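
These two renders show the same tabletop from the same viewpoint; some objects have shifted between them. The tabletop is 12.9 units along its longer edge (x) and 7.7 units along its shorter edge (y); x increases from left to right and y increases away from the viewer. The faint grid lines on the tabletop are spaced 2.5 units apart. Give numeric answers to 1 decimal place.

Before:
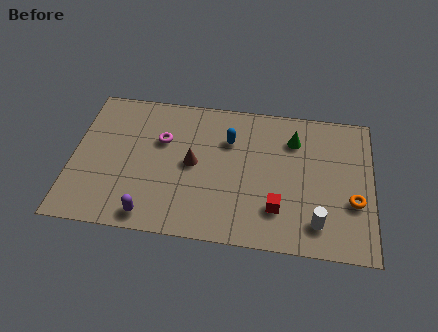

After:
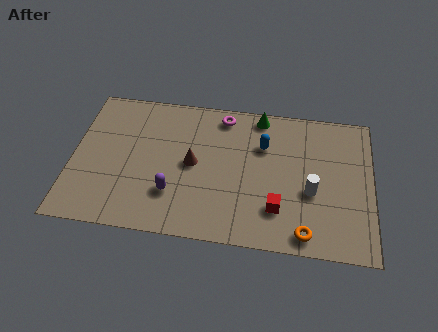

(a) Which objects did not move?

the red cube and the brown cone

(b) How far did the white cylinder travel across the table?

1.6

The white cylinder was near (10.6, 1.5) before and (10.3, 3.1) after, so it travelled √(0.3² + 1.6²) ≈ 1.6 units.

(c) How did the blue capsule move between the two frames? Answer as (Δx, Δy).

(1.5, -0.1)

From the two frames, the blue capsule sits at roughly (6.7, 5.4) before and (8.2, 5.3) after.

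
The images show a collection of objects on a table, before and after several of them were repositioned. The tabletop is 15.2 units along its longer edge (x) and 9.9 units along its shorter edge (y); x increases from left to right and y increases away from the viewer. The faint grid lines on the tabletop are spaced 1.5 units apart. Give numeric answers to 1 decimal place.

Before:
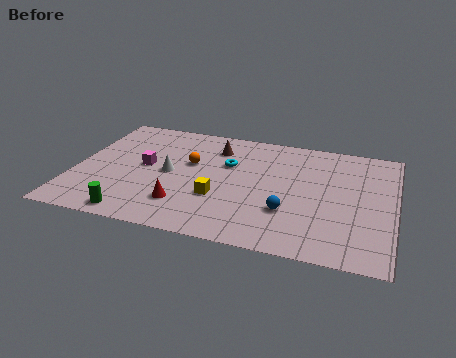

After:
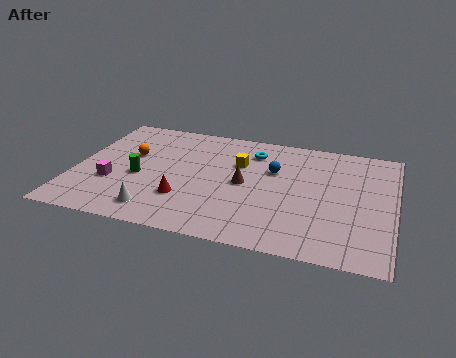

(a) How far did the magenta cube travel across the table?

2.3

The magenta cube moved from about (3.3, 5.2) to (1.9, 3.4), a distance of √(1.4² + 1.8²) ≈ 2.3.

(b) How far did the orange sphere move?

2.9

The orange sphere moved from about (5.4, 6.0) to (2.5, 6.0), a distance of √(2.9² + 0.0²) ≈ 2.9.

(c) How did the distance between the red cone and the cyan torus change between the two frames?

+1.3

The distance was about 4.4 in the first image and 5.7 in the second, so they moved 1.3 units further apart.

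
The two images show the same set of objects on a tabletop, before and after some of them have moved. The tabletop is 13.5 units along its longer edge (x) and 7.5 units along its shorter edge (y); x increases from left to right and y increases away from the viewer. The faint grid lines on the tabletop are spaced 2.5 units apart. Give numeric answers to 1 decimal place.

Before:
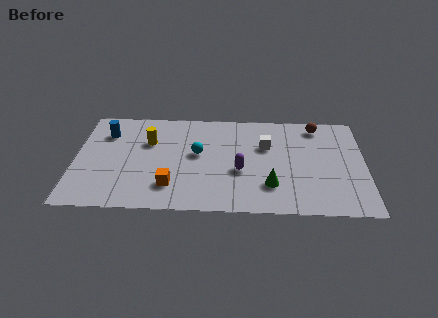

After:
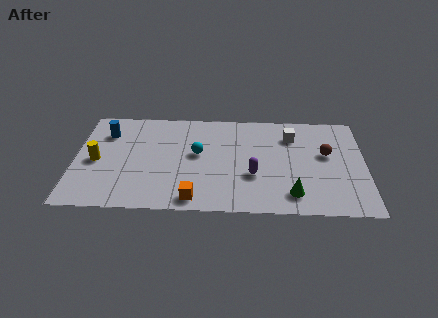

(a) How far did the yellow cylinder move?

2.8

The yellow cylinder moved from about (3.4, 5.0) to (1.0, 3.5), a distance of √(2.4² + 1.5²) ≈ 2.8.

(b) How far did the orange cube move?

1.4

The orange cube was near (4.5, 1.8) before and (5.6, 0.9) after, so it travelled √(1.1² + 0.9²) ≈ 1.4 units.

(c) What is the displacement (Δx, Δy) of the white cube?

(1.2, 0.8)

From the two frames, the white cube sits at roughly (8.9, 4.9) before and (10.1, 5.7) after.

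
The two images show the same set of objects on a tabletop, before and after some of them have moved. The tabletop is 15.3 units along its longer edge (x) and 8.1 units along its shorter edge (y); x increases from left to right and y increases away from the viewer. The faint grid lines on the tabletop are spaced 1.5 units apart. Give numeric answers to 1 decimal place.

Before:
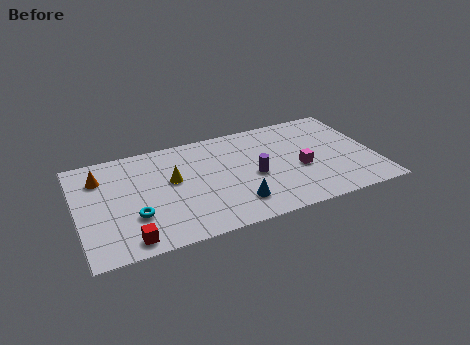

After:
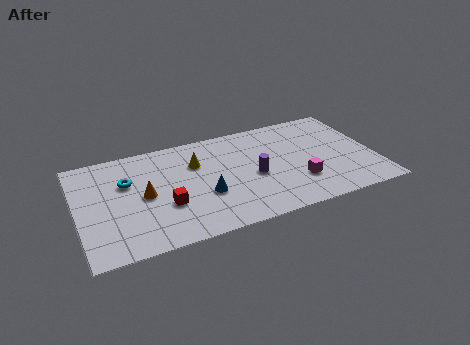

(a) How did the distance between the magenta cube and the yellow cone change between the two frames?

-0.7

Before: roughly 6.6 units apart; after: 5.9. That's 0.7 units closer together.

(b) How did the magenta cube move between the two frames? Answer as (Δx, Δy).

(-0.2, -1.0)

The magenta cube started near (11.4, 3.4) and ended near (11.2, 2.4).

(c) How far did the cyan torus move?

2.7

The cyan torus moved from about (2.8, 2.6) to (2.6, 5.3), a distance of √(0.2² + 2.7²) ≈ 2.7.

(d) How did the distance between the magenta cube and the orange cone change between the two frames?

-2.5

They were about 10.5 units apart before and 8.0 after — 2.5 units closer together.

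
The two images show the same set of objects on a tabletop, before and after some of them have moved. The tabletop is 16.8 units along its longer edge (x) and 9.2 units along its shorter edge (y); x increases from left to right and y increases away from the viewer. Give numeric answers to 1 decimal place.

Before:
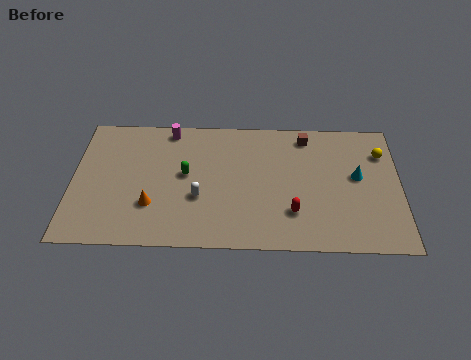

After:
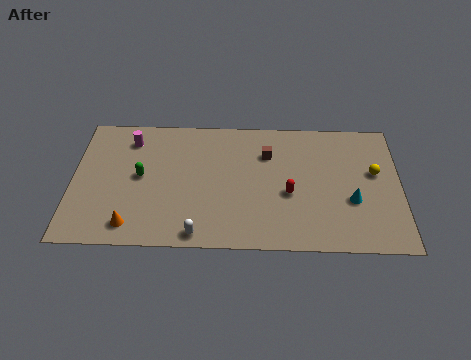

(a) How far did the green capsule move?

2.3

The green capsule was near (5.8, 5.0) before and (3.5, 4.8) after, so it travelled √(2.3² + 0.2²) ≈ 2.3 units.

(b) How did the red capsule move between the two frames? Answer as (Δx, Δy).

(-0.2, 1.3)

From the two frames, the red capsule sits at roughly (11.3, 2.5) before and (11.1, 3.8) after.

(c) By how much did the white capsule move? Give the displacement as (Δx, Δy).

(0.0, -2.5)

The white capsule was at about (6.5, 3.4) and moved to about (6.5, 0.9).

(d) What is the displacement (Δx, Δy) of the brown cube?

(-2.0, -1.3)

From the two frames, the brown cube sits at roughly (12.0, 7.9) before and (10.0, 6.6) after.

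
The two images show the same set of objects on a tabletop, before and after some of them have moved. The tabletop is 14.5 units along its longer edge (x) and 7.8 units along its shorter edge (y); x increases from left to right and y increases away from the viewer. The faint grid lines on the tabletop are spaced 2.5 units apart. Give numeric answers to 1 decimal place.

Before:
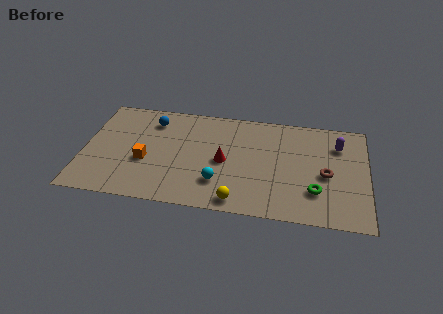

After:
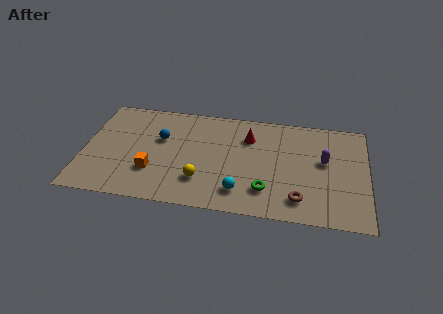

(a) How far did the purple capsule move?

1.5

The purple capsule was near (13.0, 5.8) before and (12.3, 4.5) after, so it travelled √(0.7² + 1.3²) ≈ 1.5 units.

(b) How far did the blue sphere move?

1.4

The blue sphere was near (3.4, 6.2) before and (3.9, 4.9) after, so it travelled √(0.5² + 1.3²) ≈ 1.4 units.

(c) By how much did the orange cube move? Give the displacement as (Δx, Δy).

(0.4, -0.7)

The orange cube was at about (3.2, 3.1) and moved to about (3.6, 2.4).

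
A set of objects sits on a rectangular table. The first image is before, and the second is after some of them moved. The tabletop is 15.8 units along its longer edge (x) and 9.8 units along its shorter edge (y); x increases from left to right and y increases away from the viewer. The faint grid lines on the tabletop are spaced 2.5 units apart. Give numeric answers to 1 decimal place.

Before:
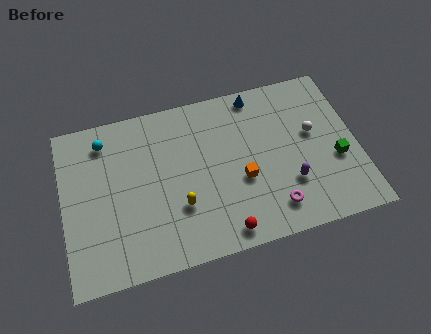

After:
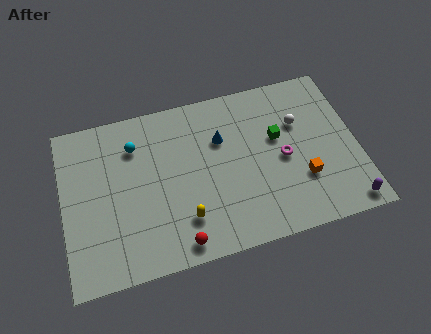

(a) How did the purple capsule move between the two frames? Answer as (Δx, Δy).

(2.9, -2.0)

The purple capsule was at about (12.0, 3.0) and moved to about (14.9, 1.0).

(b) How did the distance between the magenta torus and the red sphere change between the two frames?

+4.1

The distance was about 2.8 in the first image and 6.9 in the second, so they moved 4.1 units further apart.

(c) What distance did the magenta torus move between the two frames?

2.9

The magenta torus moved from about (11.0, 1.8) to (11.8, 4.6), a distance of √(0.8² + 2.8²) ≈ 2.9.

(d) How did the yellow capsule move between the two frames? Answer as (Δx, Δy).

(0.2, -0.8)

The yellow capsule started near (6.1, 3.2) and ended near (6.3, 2.4).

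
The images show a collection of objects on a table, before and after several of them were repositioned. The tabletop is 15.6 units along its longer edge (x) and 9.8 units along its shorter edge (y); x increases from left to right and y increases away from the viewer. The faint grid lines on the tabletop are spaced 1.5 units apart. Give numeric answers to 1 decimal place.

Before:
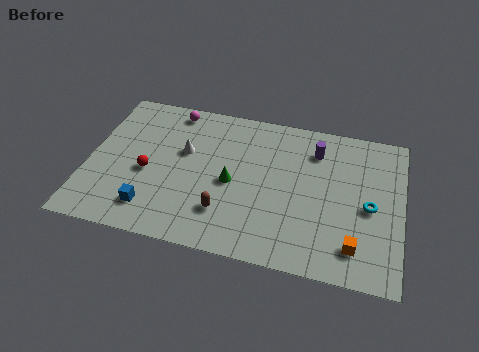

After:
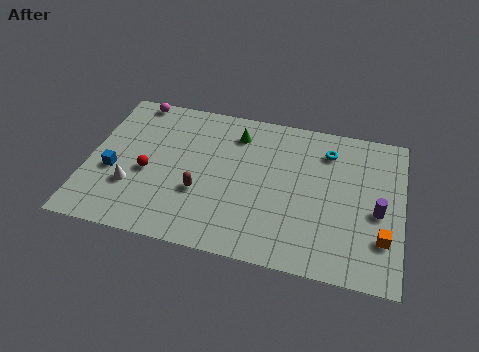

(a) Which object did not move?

the red sphere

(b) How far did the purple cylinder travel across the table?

4.6

From (11.2, 7.6) to (14.4, 4.3), the purple cylinder covered √(3.2² + 3.3²) ≈ 4.6 units.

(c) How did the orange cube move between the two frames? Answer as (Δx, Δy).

(1.3, 0.8)

From the two frames, the orange cube sits at roughly (13.4, 1.9) before and (14.7, 2.7) after.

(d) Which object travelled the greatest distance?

the purple cylinder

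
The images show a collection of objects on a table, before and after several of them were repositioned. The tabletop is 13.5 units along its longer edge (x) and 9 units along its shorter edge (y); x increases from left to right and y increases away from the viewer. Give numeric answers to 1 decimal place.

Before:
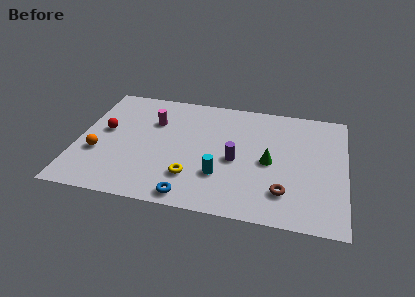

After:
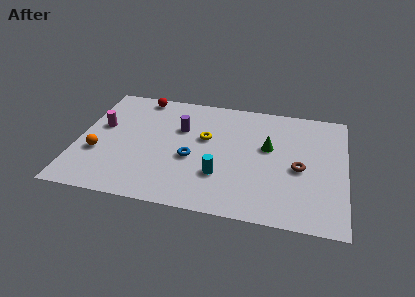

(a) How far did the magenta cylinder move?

2.8

The magenta cylinder moved from about (3.7, 6.2) to (1.1, 5.3), a distance of √(2.6² + 0.9²) ≈ 2.8.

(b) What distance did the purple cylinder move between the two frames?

3.5

The purple cylinder moved from about (8.0, 4.0) to (5.1, 5.9), a distance of √(2.9² + 1.9²) ≈ 3.5.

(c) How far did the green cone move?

1.1

The green cone moved from about (9.7, 4.2) to (9.6, 5.3), a distance of √(0.1² + 1.1²) ≈ 1.1.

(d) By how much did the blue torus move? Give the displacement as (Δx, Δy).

(-0.1, 2.8)

From the two frames, the blue torus sits at roughly (5.9, 0.9) before and (5.8, 3.7) after.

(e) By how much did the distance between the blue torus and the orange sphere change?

-0.6

They were about 5.3 units apart before and 4.7 after — 0.6 units closer together.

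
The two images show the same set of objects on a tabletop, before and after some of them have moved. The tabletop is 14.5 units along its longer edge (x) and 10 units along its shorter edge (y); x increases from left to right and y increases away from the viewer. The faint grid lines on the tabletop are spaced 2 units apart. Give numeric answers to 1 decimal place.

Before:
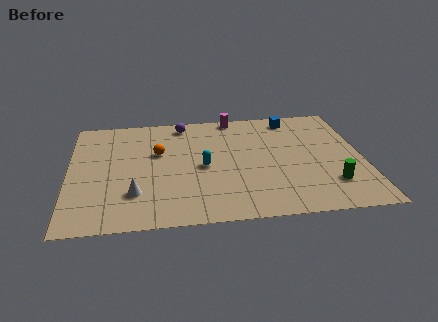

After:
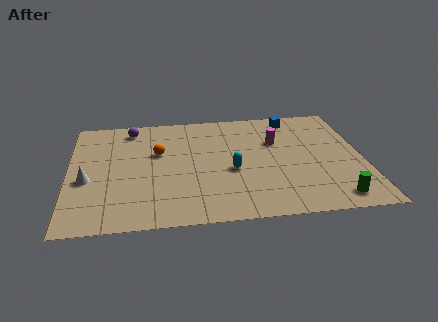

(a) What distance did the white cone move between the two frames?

2.7

The white cone was near (3.2, 2.7) before and (0.9, 4.1) after, so it travelled √(2.3² + 1.4²) ≈ 2.7 units.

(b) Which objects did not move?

the orange sphere and the blue cube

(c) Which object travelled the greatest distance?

the magenta cylinder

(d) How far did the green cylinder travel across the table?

1.2

From (12.8, 2.5) to (12.9, 1.3), the green cylinder covered √(0.1² + 1.2²) ≈ 1.2 units.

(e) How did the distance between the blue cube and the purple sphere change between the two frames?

+2.6

Before: roughly 5.5 units apart; after: 8.1. That's 2.6 units further apart.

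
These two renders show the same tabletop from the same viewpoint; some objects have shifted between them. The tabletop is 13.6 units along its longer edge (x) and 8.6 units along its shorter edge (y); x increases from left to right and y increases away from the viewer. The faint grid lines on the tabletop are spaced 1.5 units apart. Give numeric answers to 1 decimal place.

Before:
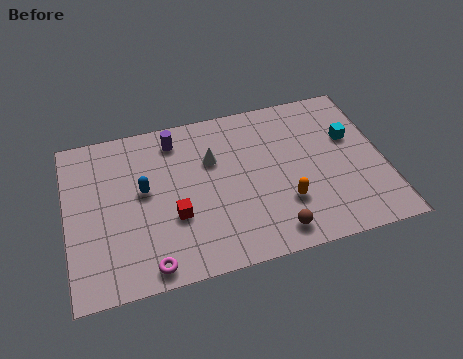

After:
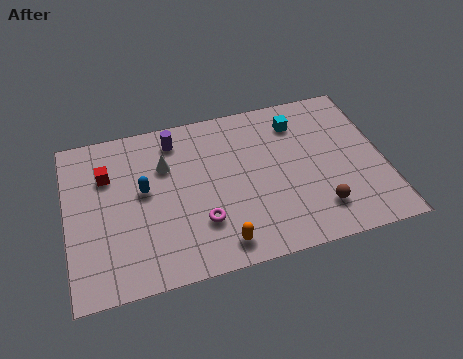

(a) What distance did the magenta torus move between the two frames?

2.8

From (3.3, 0.9) to (5.6, 2.5), the magenta torus covered √(2.3² + 1.6²) ≈ 2.8 units.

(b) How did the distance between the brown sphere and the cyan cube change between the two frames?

-0.7

They were about 5.6 units apart before and 4.9 after — 0.7 units closer together.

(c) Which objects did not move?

the blue capsule and the purple cylinder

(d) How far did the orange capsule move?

3.2

The orange capsule was near (9.2, 2.6) before and (6.3, 1.2) after, so it travelled √(2.9² + 1.4²) ≈ 3.2 units.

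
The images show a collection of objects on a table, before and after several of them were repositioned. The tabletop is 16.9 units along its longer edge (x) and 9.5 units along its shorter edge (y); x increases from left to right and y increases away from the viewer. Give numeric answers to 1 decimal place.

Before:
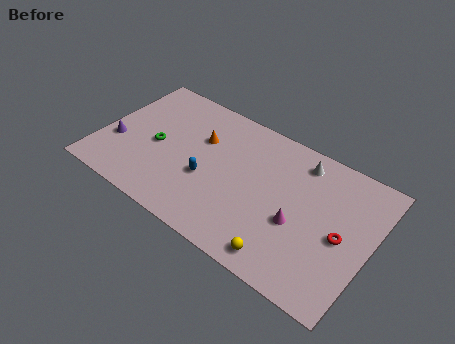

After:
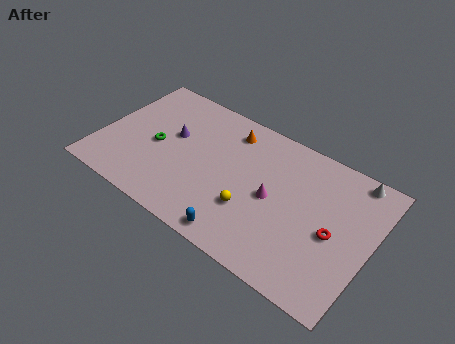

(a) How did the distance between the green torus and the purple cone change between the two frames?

-1.2

The distance was about 2.6 in the first image and 1.4 in the second, so they moved 1.2 units closer together.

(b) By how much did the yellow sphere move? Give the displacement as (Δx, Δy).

(-2.4, 1.9)

The yellow sphere started near (12.2, 1.2) and ended near (9.8, 3.1).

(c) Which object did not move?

the green torus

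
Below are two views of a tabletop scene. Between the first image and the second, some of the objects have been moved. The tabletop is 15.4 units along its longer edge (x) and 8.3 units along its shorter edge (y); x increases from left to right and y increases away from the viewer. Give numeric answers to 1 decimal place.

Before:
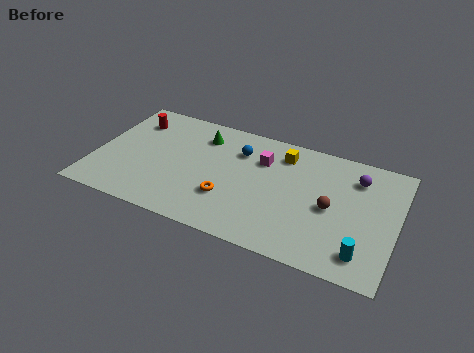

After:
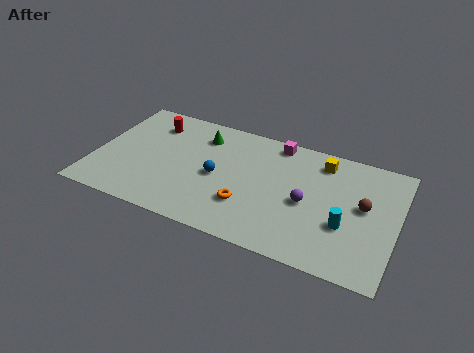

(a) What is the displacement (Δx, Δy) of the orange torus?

(1.0, -0.1)

The orange torus started near (7.0, 2.6) and ended near (8.0, 2.5).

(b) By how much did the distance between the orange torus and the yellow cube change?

+0.8

They were about 4.8 units apart before and 5.6 after — 0.8 units further apart.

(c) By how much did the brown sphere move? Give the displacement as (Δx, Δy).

(1.6, 0.7)

The brown sphere started near (12.1, 3.9) and ended near (13.7, 4.6).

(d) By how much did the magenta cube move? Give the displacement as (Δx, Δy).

(0.6, 1.5)

The magenta cube was at about (8.4, 5.9) and moved to about (9.0, 7.4).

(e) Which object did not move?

the green cone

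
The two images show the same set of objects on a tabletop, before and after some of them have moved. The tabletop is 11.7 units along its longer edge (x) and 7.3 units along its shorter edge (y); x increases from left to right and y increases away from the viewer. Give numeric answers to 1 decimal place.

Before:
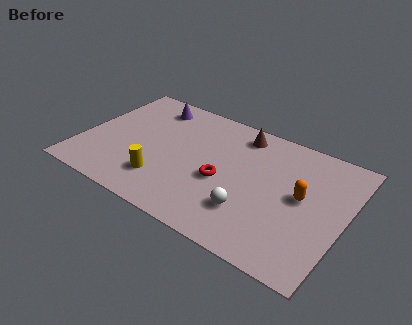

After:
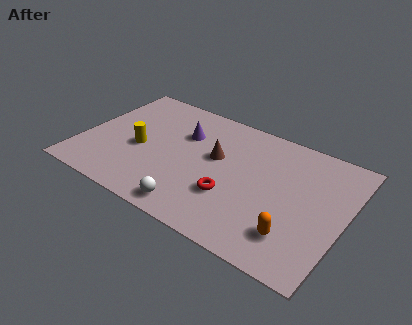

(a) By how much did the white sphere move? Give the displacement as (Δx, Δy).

(-2.3, -1.1)

From the two frames, the white sphere sits at roughly (7.8, 2.0) before and (5.5, 0.9) after.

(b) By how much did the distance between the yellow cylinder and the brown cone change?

-1.7

Before: roughly 5.2 units apart; after: 3.5. That's 1.7 units closer together.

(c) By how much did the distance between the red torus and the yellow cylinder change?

+1.6

Before: roughly 2.8 units apart; after: 4.4. That's 1.6 units further apart.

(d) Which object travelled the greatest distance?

the white sphere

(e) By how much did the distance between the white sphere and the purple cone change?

-2.3

Before: roughly 6.6 units apart; after: 4.3. That's 2.3 units closer together.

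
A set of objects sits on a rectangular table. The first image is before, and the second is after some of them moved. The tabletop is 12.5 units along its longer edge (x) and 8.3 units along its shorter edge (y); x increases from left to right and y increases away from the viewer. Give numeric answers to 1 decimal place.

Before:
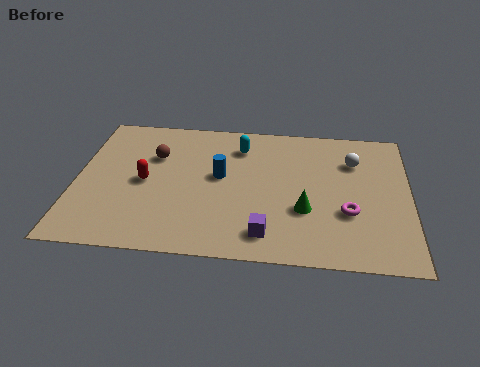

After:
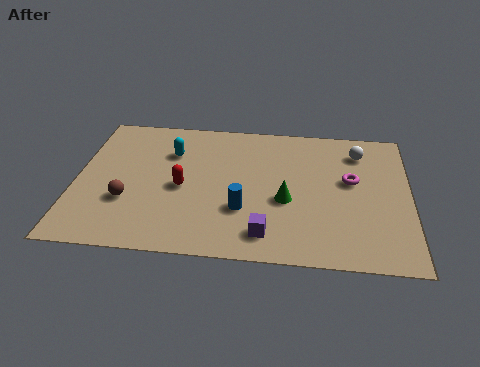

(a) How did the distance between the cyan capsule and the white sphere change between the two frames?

+2.8

Before: roughly 4.3 units apart; after: 7.1. That's 2.8 units further apart.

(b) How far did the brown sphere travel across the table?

2.9

From (2.9, 5.6) to (2.0, 2.8), the brown sphere covered √(0.9² + 2.8²) ≈ 2.9 units.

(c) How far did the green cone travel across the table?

0.9

The green cone was near (8.6, 2.9) before and (7.9, 3.4) after, so it travelled √(0.7² + 0.5²) ≈ 0.9 units.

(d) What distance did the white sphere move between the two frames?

0.6

The white sphere moved from about (10.4, 6.0) to (10.6, 6.6), a distance of √(0.2² + 0.6²) ≈ 0.6.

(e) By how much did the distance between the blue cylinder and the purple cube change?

-2.1

Before: roughly 3.7 units apart; after: 1.6. That's 2.1 units closer together.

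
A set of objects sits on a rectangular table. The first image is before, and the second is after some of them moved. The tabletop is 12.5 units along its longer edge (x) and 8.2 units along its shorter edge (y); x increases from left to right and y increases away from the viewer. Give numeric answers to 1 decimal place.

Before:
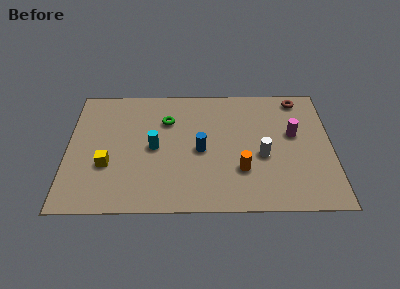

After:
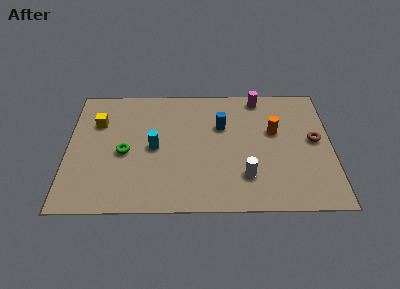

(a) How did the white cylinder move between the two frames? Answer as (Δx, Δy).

(-0.8, -1.3)

The white cylinder started near (9.2, 3.4) and ended near (8.4, 2.1).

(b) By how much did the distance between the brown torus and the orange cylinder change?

-3.5

The distance was about 5.5 in the first image and 2.0 in the second, so they moved 3.5 units closer together.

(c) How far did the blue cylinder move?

1.9

The blue cylinder was near (6.3, 3.8) before and (7.3, 5.4) after, so it travelled √(1.0² + 1.6²) ≈ 1.9 units.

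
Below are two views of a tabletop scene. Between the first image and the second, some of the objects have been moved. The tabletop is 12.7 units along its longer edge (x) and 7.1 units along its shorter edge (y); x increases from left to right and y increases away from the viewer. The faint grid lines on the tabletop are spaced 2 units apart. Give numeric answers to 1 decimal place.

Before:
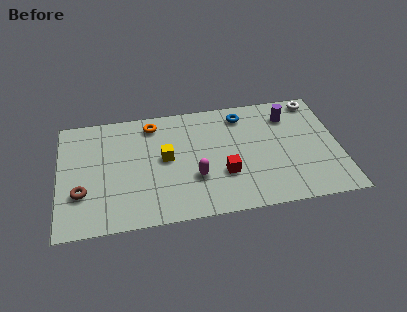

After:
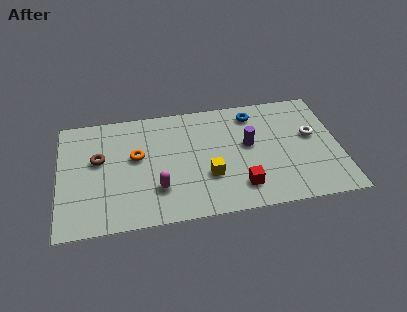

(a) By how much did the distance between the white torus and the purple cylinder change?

+1.4

The distance was about 1.5 in the first image and 2.9 in the second, so they moved 1.4 units further apart.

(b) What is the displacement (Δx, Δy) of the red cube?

(0.7, -0.9)

The red cube was at about (7.4, 2.4) and moved to about (8.1, 1.5).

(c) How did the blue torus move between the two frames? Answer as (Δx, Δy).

(0.5, 0.0)

The blue torus started near (8.4, 5.9) and ended near (8.9, 5.9).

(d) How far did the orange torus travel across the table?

2.1

The orange torus moved from about (4.3, 6.0) to (3.5, 4.1), a distance of √(0.8² + 1.9²) ≈ 2.1.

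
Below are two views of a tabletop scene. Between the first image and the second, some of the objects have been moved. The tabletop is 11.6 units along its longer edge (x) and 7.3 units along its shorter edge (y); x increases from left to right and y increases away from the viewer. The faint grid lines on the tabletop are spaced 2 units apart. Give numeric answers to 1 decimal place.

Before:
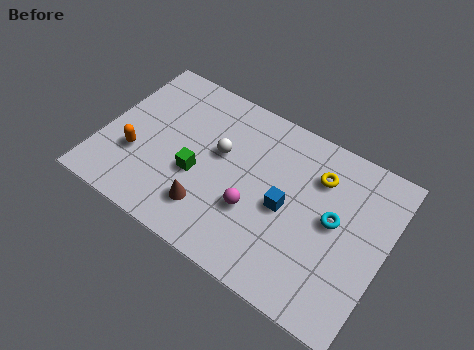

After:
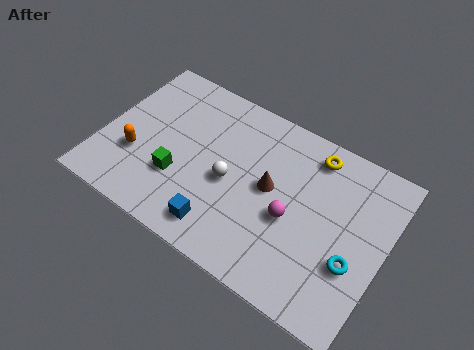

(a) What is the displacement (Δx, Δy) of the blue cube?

(-2.3, -2.2)

From the two frames, the blue cube sits at roughly (7.6, 3.4) before and (5.3, 1.2) after.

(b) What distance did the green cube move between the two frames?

0.9

The green cube was near (4.0, 2.9) before and (3.3, 2.4) after, so it travelled √(0.7² + 0.5²) ≈ 0.9 units.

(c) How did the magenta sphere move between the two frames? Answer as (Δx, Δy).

(1.5, 0.5)

The magenta sphere started near (6.4, 2.6) and ended near (7.9, 3.1).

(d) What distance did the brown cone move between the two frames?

3.1

The brown cone moved from about (4.7, 1.7) to (6.9, 3.9), a distance of √(2.2² + 2.2²) ≈ 3.1.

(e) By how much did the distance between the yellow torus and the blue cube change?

+3.6

Before: roughly 2.2 units apart; after: 5.8. That's 3.6 units further apart.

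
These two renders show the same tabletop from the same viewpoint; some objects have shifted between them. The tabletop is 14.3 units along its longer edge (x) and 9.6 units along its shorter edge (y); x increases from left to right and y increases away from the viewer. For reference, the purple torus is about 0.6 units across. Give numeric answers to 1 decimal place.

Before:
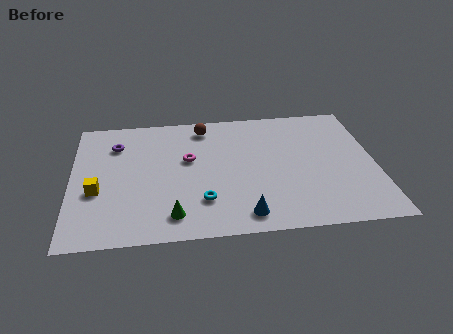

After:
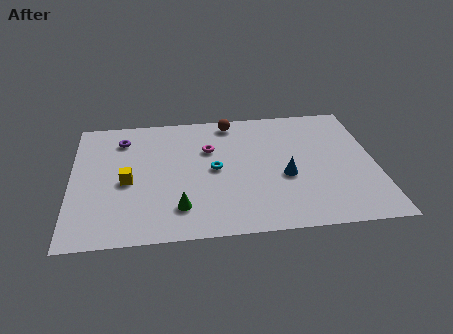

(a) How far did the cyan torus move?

2.4

From (6.1, 2.5) to (6.7, 4.8), the cyan torus covered √(0.6² + 2.3²) ≈ 2.4 units.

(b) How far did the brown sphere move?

1.3

The brown sphere moved from about (6.3, 8.2) to (7.6, 8.5), a distance of √(1.3² + 0.3²) ≈ 1.3.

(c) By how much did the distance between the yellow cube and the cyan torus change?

-0.9

They were about 5.0 units apart before and 4.1 after — 0.9 units closer together.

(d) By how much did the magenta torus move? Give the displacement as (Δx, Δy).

(1.0, 0.7)

The magenta torus was at about (5.5, 5.7) and moved to about (6.5, 6.4).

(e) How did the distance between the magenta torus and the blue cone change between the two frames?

-0.8

Before: roughly 5.1 units apart; after: 4.3. That's 0.8 units closer together.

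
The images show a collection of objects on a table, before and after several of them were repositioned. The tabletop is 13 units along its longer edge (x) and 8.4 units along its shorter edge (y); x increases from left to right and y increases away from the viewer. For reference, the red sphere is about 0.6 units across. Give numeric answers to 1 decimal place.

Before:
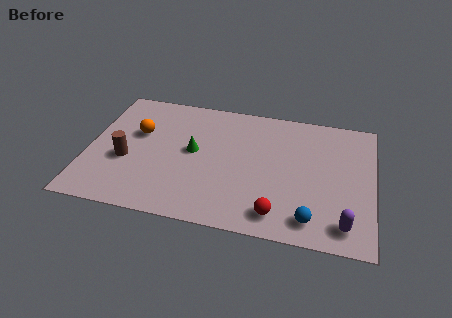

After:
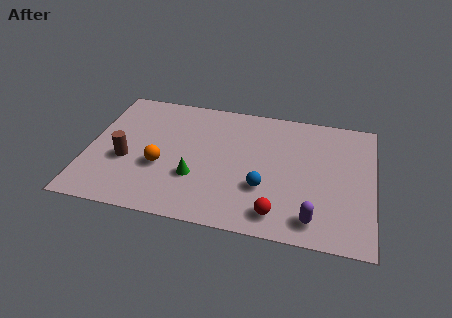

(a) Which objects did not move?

the brown cylinder and the red sphere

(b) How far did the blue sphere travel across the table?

2.7

The blue sphere was near (10.3, 1.3) before and (8.1, 2.8) after, so it travelled √(2.2² + 1.5²) ≈ 2.7 units.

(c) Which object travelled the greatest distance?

the blue sphere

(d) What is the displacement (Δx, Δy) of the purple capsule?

(-1.4, 0.0)

The purple capsule was at about (11.8, 1.3) and moved to about (10.4, 1.3).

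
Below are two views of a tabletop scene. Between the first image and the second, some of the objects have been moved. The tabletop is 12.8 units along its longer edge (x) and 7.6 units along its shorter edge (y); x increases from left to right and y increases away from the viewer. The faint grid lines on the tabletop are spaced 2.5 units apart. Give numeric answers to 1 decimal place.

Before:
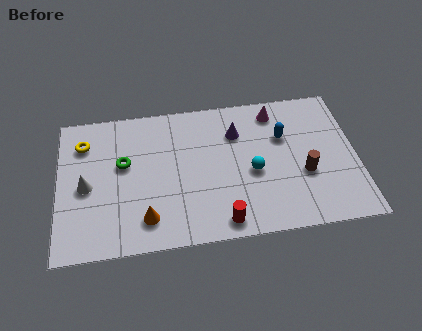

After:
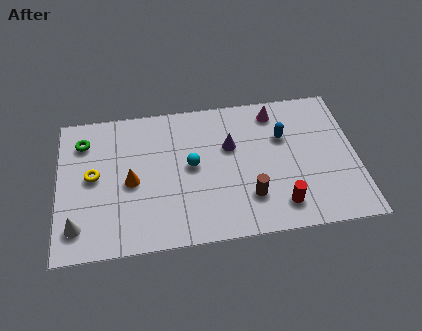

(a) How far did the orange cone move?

2.1

From (3.7, 1.5) to (3.1, 3.5), the orange cone covered √(0.6² + 2.0²) ≈ 2.1 units.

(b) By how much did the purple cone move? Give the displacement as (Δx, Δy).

(-0.3, -0.7)

From the two frames, the purple cone sits at roughly (7.7, 5.5) before and (7.4, 4.8) after.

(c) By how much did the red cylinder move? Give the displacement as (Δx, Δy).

(2.5, 0.5)

The red cylinder started near (6.9, 0.9) and ended near (9.4, 1.4).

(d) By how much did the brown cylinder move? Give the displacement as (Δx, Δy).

(-2.4, -0.9)

The brown cylinder was at about (10.5, 2.9) and moved to about (8.1, 2.0).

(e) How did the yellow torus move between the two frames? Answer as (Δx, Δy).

(0.4, -1.8)

The yellow torus started near (1.1, 5.8) and ended near (1.5, 4.0).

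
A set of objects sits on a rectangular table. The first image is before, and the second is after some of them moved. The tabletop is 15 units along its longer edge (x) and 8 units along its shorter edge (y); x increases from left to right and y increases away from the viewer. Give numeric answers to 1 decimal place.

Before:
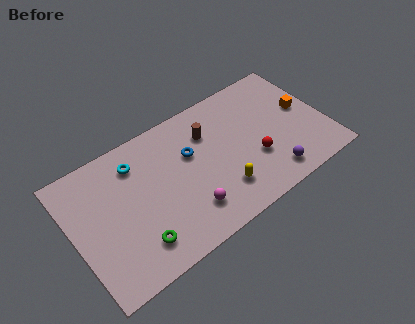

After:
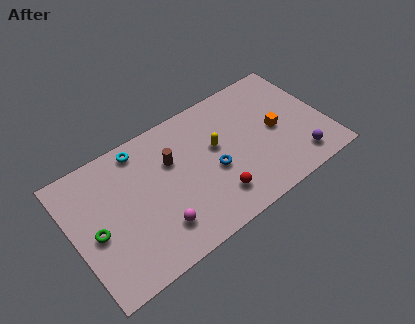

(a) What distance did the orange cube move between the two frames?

1.9

The orange cube moved from about (13.9, 4.4) to (12.1, 3.9), a distance of √(1.8² + 0.5²) ≈ 1.9.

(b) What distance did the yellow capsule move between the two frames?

2.7

The yellow capsule moved from about (8.4, 2.0) to (8.6, 4.7), a distance of √(0.2² + 2.7²) ≈ 2.7.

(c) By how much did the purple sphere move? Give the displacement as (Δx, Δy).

(1.7, 0.1)

The purple sphere started near (11.3, 1.3) and ended near (13.0, 1.4).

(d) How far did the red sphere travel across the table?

2.8

The red sphere moved from about (10.6, 2.8) to (8.0, 1.8), a distance of √(2.6² + 1.0²) ≈ 2.8.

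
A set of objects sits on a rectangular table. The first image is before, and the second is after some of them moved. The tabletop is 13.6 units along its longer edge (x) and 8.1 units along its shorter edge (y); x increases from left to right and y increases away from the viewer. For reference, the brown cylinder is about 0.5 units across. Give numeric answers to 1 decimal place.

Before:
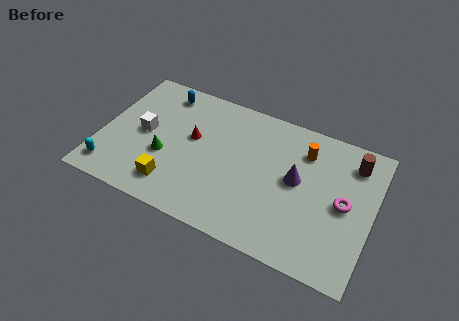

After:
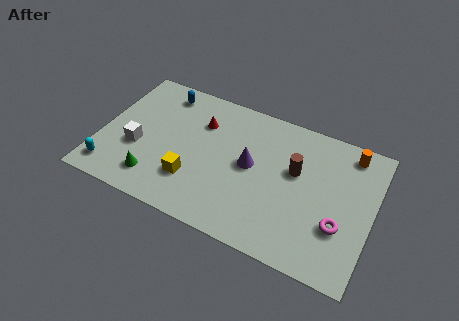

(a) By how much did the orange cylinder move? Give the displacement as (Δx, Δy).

(2.2, 0.8)

From the two frames, the orange cylinder sits at roughly (10.0, 6.2) before and (12.2, 7.0) after.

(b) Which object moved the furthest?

the brown cylinder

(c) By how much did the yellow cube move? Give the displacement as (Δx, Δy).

(0.9, 0.7)

From the two frames, the yellow cube sits at roughly (3.9, 1.6) before and (4.8, 2.3) after.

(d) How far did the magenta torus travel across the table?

1.3

From (12.2, 4.0) to (12.1, 2.7), the magenta torus covered √(0.1² + 1.3²) ≈ 1.3 units.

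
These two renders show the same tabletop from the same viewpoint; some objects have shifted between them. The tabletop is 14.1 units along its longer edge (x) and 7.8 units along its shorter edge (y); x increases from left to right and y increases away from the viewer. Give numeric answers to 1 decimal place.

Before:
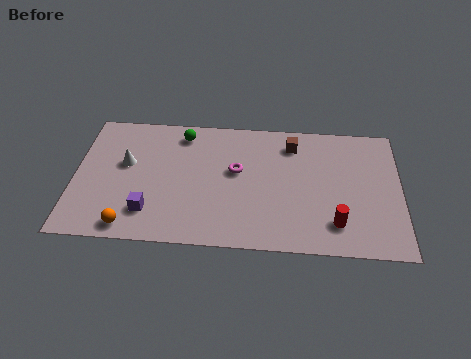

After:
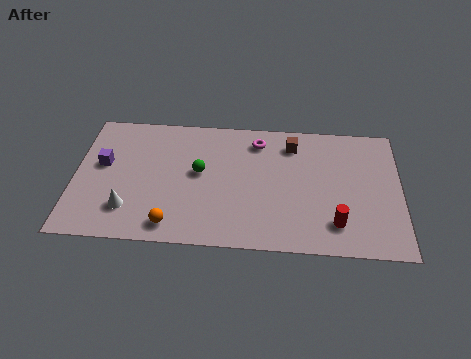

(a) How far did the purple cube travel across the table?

3.4

The purple cube was near (3.3, 1.8) before and (1.2, 4.5) after, so it travelled √(2.1² + 2.7²) ≈ 3.4 units.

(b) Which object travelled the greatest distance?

the purple cube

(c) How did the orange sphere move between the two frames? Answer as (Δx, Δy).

(1.8, 0.2)

The orange sphere was at about (2.5, 0.9) and moved to about (4.3, 1.1).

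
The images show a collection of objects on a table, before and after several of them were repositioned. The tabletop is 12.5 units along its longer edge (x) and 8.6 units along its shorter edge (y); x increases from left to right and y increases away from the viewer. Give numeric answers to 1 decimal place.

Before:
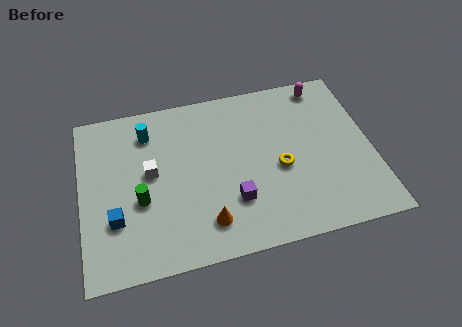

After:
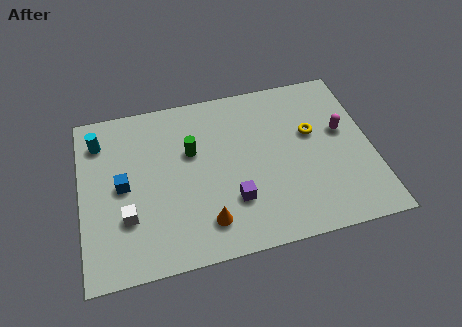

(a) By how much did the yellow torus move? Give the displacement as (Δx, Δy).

(1.5, 1.5)

The yellow torus was at about (8.5, 3.7) and moved to about (10.0, 5.2).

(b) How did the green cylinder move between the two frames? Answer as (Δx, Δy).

(2.3, 2.0)

The green cylinder was at about (2.5, 3.4) and moved to about (4.8, 5.4).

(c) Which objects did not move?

the orange cone and the purple cube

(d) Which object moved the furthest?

the green cylinder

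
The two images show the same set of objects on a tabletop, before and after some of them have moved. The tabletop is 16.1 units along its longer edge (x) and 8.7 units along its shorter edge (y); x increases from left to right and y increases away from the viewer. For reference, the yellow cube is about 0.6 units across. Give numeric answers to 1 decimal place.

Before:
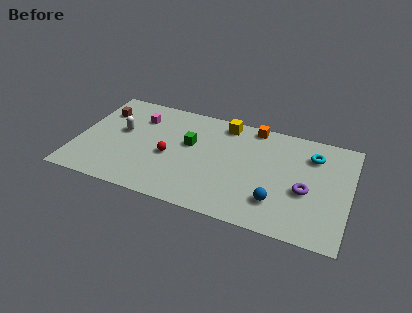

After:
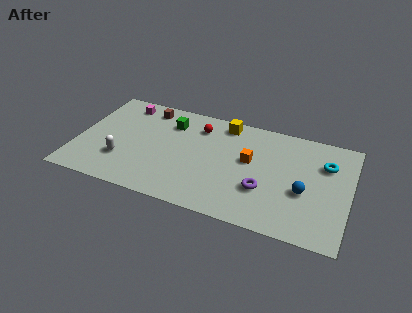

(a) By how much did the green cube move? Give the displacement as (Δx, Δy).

(-1.3, 1.4)

The green cube was at about (6.6, 5.2) and moved to about (5.3, 6.6).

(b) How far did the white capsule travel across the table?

2.4

From (2.5, 5.0) to (2.8, 2.6), the white capsule covered √(0.3² + 2.4²) ≈ 2.4 units.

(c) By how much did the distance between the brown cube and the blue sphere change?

-1.1

The distance was about 11.6 in the first image and 10.5 in the second, so they moved 1.1 units closer together.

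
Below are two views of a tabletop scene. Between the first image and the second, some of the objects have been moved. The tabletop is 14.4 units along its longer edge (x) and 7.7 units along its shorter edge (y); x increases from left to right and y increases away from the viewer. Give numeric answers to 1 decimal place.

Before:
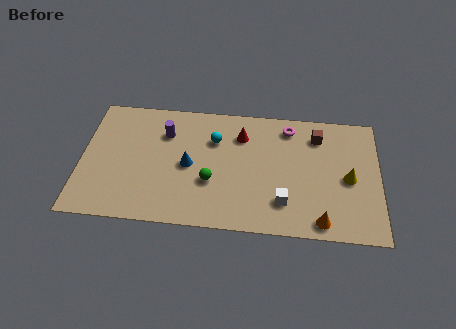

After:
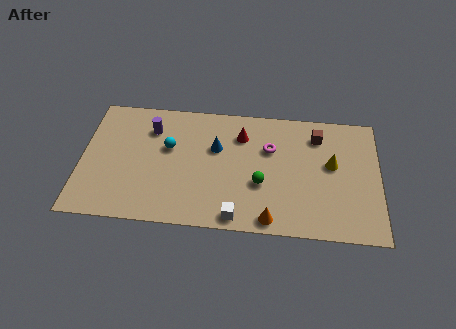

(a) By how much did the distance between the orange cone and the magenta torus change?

-1.5

The distance was about 5.8 in the first image and 4.3 in the second, so they moved 1.5 units closer together.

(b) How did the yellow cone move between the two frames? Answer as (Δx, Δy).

(-0.8, 0.8)

The yellow cone was at about (12.9, 3.6) and moved to about (12.1, 4.4).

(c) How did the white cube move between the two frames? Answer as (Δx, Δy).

(-2.2, -1.1)

The white cube started near (9.8, 1.9) and ended near (7.6, 0.8).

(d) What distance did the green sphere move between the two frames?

2.4

The green sphere moved from about (6.3, 2.8) to (8.7, 2.9), a distance of √(2.4² + 0.1²) ≈ 2.4.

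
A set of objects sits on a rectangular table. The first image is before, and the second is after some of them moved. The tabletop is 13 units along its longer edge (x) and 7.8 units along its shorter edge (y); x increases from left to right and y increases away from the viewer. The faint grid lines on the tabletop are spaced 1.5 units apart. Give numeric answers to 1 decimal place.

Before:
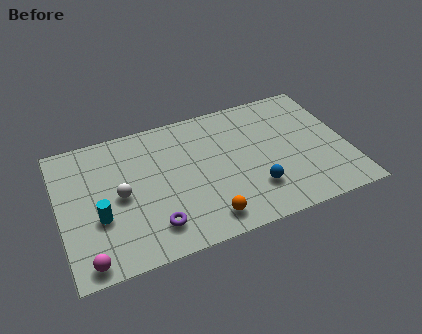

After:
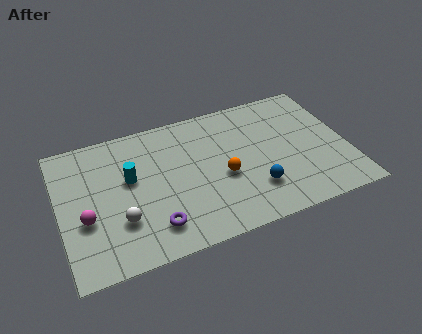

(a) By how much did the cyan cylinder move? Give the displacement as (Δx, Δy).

(1.5, 1.7)

From the two frames, the cyan cylinder sits at roughly (1.7, 2.9) before and (3.2, 4.6) after.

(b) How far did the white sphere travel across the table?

1.4

The white sphere moved from about (2.7, 3.8) to (2.6, 2.4), a distance of √(0.1² + 1.4²) ≈ 1.4.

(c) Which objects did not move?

the blue sphere and the purple torus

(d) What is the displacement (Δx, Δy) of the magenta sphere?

(0.1, 2.2)

From the two frames, the magenta sphere sits at roughly (1.0, 0.8) before and (1.1, 3.0) after.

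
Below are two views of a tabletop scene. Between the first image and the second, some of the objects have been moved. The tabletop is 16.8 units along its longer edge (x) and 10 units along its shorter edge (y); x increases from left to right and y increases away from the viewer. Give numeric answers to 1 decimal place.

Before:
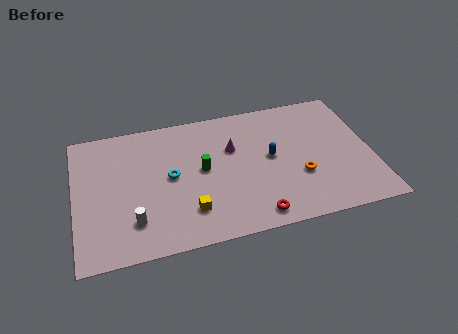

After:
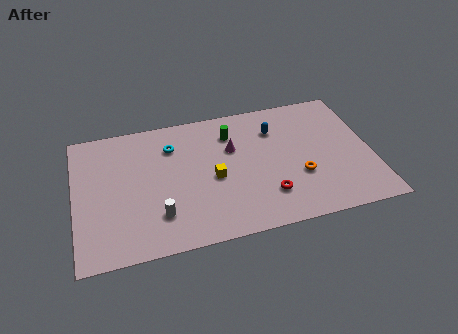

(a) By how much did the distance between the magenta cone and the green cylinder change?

-1.0

Before: roughly 2.2 units apart; after: 1.2. That's 1.0 units closer together.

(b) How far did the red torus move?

1.5

The red torus moved from about (9.9, 1.2) to (10.7, 2.5), a distance of √(0.8² + 1.3²) ≈ 1.5.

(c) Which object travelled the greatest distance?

the green cylinder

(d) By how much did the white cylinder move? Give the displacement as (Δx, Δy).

(1.4, 0.1)

From the two frames, the white cylinder sits at roughly (3.2, 2.4) before and (4.6, 2.5) after.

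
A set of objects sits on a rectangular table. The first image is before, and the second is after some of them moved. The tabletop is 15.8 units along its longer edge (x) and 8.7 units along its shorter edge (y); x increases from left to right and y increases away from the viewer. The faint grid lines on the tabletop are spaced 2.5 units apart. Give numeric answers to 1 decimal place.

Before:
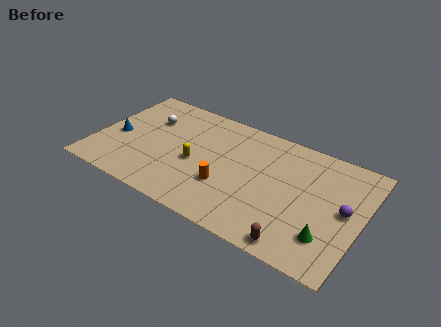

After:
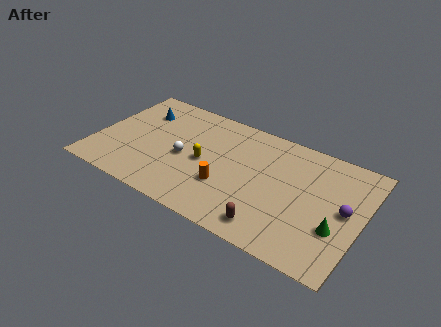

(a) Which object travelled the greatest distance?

the white sphere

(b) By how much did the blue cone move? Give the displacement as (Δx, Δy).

(1.0, 2.6)

The blue cone was at about (1.2, 3.8) and moved to about (2.2, 6.4).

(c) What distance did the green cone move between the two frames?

0.9

From (14.1, 2.2) to (14.5, 3.0), the green cone covered √(0.4² + 0.8²) ≈ 0.9 units.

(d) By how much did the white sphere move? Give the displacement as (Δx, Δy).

(2.5, -2.1)

The white sphere started near (2.8, 6.0) and ended near (5.3, 3.9).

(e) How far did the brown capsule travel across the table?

1.6

The brown capsule was near (12.5, 0.9) before and (10.9, 1.3) after, so it travelled √(1.6² + 0.4²) ≈ 1.6 units.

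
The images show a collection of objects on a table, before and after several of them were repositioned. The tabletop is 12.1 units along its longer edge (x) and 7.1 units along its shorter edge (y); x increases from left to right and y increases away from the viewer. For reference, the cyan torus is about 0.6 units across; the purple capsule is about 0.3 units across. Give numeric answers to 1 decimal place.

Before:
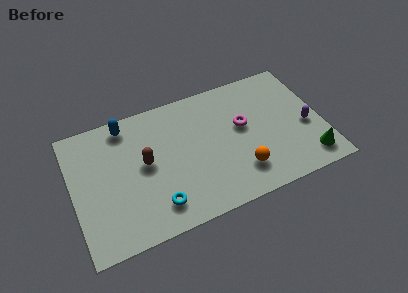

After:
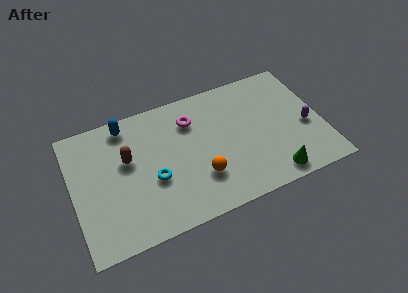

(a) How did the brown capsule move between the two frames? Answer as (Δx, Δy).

(-0.8, 0.5)

The brown capsule was at about (3.5, 3.8) and moved to about (2.7, 4.3).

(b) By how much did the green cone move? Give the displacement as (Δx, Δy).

(-1.8, -0.3)

The green cone was at about (11.2, 1.2) and moved to about (9.4, 0.9).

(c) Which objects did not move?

the purple capsule and the blue capsule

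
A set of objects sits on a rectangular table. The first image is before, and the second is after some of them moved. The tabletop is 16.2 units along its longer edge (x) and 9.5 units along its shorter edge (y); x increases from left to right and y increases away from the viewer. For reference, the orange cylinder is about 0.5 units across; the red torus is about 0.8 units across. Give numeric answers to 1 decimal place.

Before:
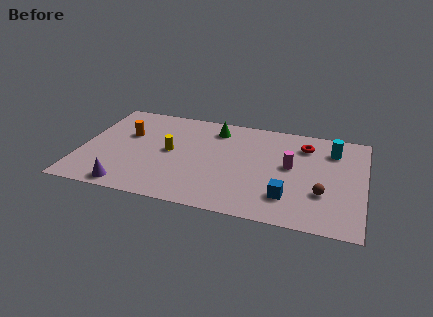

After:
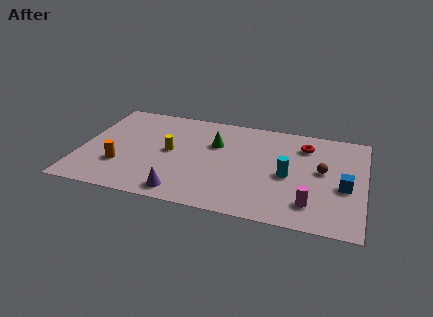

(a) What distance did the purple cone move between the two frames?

3.1

The purple cone was near (3.0, 1.0) before and (6.1, 1.2) after, so it travelled √(3.1² + 0.2²) ≈ 3.1 units.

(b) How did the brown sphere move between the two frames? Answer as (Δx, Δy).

(-0.1, 2.1)

The brown sphere started near (13.9, 3.1) and ended near (13.8, 5.2).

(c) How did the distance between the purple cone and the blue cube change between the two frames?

+0.3

They were about 9.1 units apart before and 9.4 after — 0.3 units further apart.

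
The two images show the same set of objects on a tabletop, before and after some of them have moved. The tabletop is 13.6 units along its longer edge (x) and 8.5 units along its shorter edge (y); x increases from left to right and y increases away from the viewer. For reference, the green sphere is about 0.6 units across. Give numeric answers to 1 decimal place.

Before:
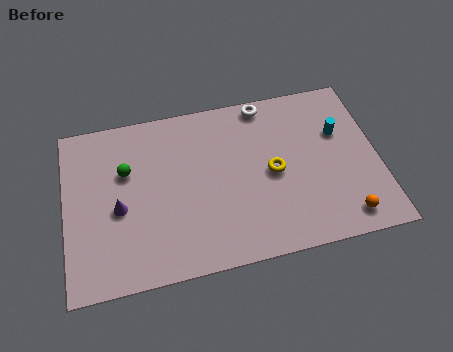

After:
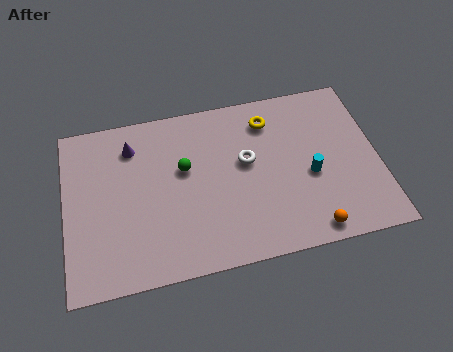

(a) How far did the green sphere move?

2.5

The green sphere moved from about (2.7, 5.5) to (5.2, 5.1), a distance of √(2.5² + 0.4²) ≈ 2.5.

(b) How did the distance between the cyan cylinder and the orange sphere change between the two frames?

-1.6

Before: roughly 4.3 units apart; after: 2.7. That's 1.6 units closer together.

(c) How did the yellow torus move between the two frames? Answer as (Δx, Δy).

(0.0, 2.7)

From the two frames, the yellow torus sits at roughly (9.0, 4.1) before and (9.0, 6.8) after.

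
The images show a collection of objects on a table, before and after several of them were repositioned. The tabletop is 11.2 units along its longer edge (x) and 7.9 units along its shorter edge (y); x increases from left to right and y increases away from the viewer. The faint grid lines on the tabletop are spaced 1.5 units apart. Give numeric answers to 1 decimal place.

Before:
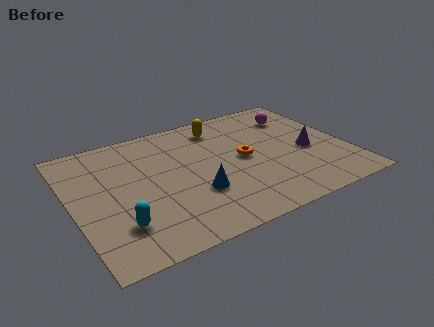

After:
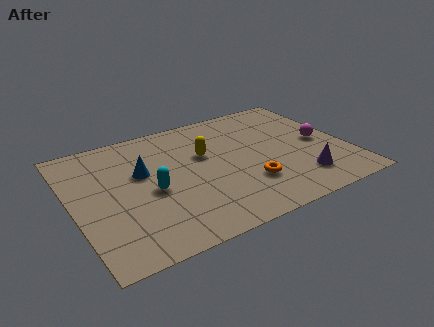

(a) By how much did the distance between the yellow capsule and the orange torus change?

+0.4

Before: roughly 2.6 units apart; after: 3.0. That's 0.4 units further apart.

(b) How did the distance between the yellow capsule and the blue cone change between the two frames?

-1.6

They were about 4.2 units apart before and 2.6 after — 1.6 units closer together.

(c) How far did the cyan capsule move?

2.1

The cyan capsule moved from about (1.6, 2.0) to (3.1, 3.5), a distance of √(1.5² + 1.5²) ≈ 2.1.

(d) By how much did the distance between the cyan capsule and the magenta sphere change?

-1.8

They were about 8.9 units apart before and 7.1 after — 1.8 units closer together.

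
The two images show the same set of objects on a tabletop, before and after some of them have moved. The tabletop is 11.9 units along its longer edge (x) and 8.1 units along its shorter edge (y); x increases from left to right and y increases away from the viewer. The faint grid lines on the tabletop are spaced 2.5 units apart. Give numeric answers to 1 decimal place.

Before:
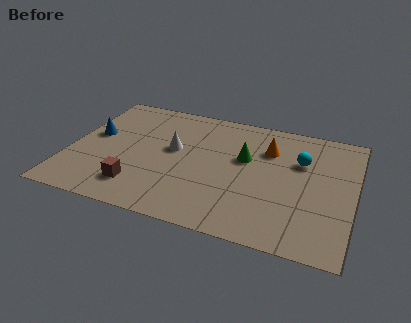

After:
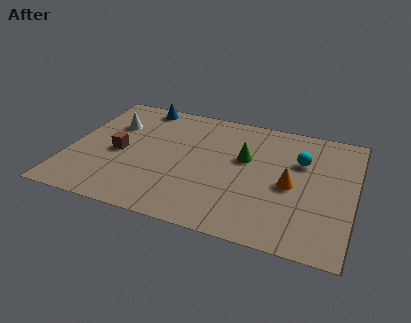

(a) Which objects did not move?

the green cone and the cyan sphere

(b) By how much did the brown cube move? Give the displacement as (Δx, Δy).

(-1.0, 2.0)

From the two frames, the brown cube sits at roughly (3.1, 1.7) before and (2.1, 3.7) after.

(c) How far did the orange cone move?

2.4

The orange cone was near (8.2, 5.8) before and (9.3, 3.7) after, so it travelled √(1.1² + 2.1²) ≈ 2.4 units.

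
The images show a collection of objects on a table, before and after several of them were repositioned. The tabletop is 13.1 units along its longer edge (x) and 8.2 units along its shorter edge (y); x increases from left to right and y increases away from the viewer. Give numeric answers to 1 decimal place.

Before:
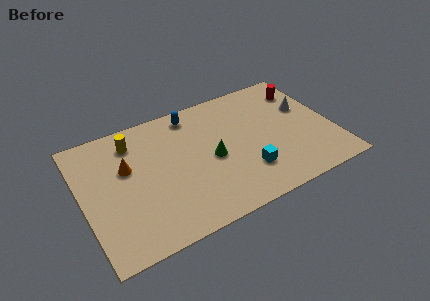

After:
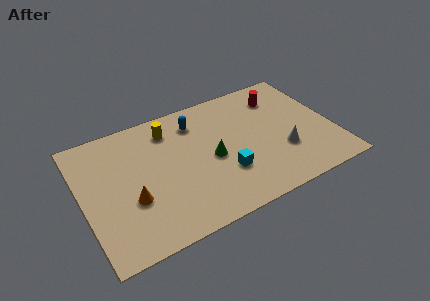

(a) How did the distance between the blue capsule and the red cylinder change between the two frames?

-1.4

The distance was about 5.9 in the first image and 4.5 in the second, so they moved 1.4 units closer together.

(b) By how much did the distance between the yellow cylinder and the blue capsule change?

-1.8

Before: roughly 3.2 units apart; after: 1.4. That's 1.8 units closer together.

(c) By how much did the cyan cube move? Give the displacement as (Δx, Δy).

(-1.1, 0.4)

The cyan cube was at about (8.3, 2.2) and moved to about (7.2, 2.6).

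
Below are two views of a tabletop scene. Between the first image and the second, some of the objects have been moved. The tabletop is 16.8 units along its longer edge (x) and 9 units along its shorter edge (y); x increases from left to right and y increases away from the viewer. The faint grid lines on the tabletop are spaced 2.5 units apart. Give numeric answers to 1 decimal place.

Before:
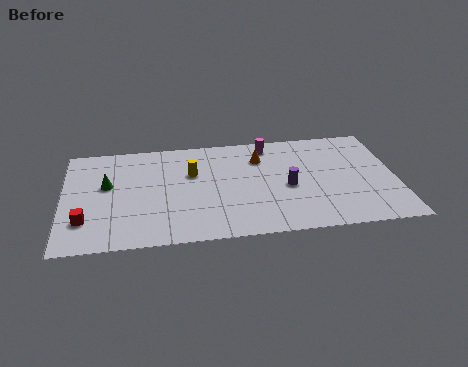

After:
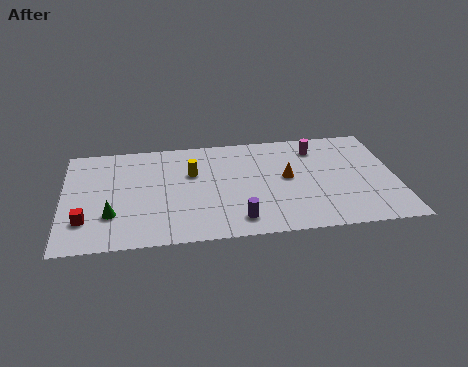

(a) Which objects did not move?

the yellow cylinder and the red cube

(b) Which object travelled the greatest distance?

the purple cylinder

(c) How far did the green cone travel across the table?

2.6

The green cone moved from about (2.2, 5.3) to (2.4, 2.7), a distance of √(0.2² + 2.6²) ≈ 2.6.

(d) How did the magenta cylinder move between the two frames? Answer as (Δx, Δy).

(2.4, -0.6)

The magenta cylinder was at about (10.5, 7.8) and moved to about (12.9, 7.2).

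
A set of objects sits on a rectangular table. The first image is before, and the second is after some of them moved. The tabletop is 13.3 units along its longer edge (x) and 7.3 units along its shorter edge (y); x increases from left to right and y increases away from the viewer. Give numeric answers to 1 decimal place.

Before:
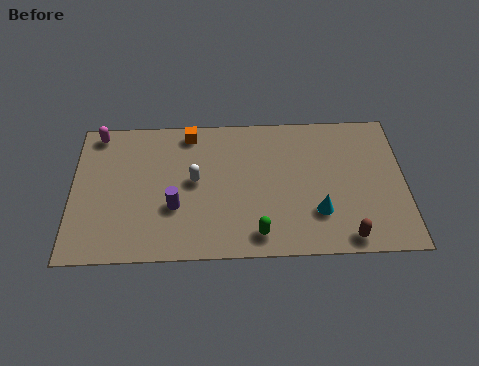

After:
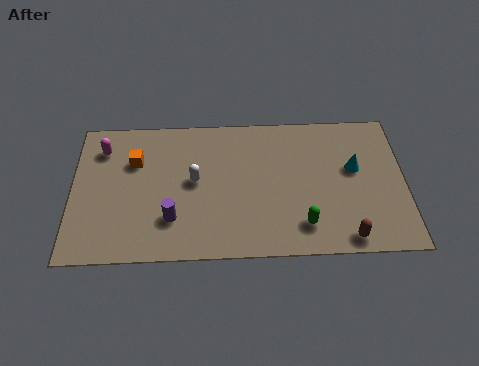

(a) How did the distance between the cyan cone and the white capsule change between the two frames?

+1.2

They were about 5.2 units apart before and 6.4 after — 1.2 units further apart.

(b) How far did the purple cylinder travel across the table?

0.6

The purple cylinder moved from about (4.1, 2.6) to (4.0, 2.0), a distance of √(0.1² + 0.6²) ≈ 0.6.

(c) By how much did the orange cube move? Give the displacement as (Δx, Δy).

(-2.2, -1.4)

From the two frames, the orange cube sits at roughly (4.7, 6.4) before and (2.5, 5.0) after.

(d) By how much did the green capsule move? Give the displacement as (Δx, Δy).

(1.8, 0.4)

From the two frames, the green capsule sits at roughly (7.4, 1.1) before and (9.2, 1.5) after.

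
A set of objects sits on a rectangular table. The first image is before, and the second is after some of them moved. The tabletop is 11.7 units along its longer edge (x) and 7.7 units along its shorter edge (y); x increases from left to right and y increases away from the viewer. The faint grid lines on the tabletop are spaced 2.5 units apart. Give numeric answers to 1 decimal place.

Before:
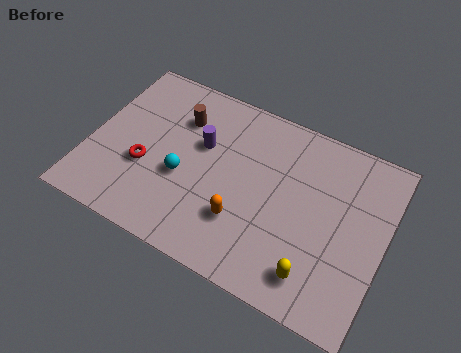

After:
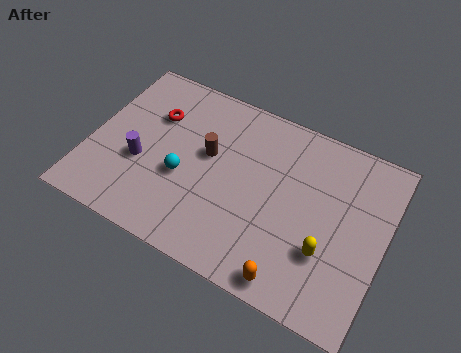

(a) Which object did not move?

the cyan sphere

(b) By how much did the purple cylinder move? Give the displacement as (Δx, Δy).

(-2.2, -1.8)

The purple cylinder started near (4.3, 4.8) and ended near (2.1, 3.0).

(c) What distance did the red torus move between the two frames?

2.4

From (2.3, 2.9) to (2.3, 5.3), the red torus covered √(0.0² + 2.4²) ≈ 2.4 units.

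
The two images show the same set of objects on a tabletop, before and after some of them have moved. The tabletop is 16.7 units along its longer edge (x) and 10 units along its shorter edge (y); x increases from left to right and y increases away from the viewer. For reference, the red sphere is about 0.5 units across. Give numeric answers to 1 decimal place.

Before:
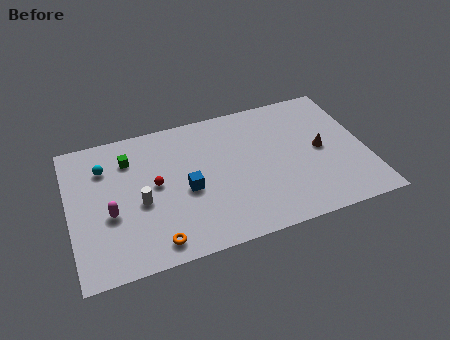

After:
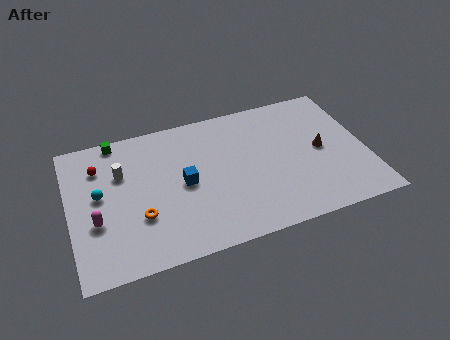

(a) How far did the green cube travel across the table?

1.7

From (3.5, 7.6) to (2.9, 9.2), the green cube covered √(0.6² + 1.6²) ≈ 1.7 units.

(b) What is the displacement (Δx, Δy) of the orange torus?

(-0.7, 2.0)

From the two frames, the orange torus sits at roughly (4.5, 1.3) before and (3.8, 3.3) after.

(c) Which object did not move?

the brown cone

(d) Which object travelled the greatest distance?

the red sphere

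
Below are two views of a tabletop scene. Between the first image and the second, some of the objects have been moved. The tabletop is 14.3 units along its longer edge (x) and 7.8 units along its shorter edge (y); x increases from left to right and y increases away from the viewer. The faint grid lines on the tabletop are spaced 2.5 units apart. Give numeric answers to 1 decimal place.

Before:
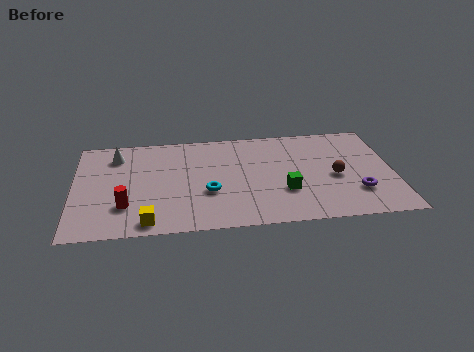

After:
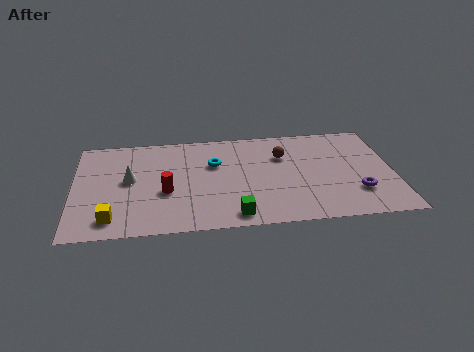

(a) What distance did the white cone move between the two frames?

2.1

From (1.9, 6.2) to (2.5, 4.2), the white cone covered √(0.6² + 2.0²) ≈ 2.1 units.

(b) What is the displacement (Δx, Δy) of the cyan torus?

(0.3, 2.2)

From the two frames, the cyan torus sits at roughly (6.0, 2.9) before and (6.3, 5.1) after.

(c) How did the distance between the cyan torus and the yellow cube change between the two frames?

+2.6

Before: roughly 3.4 units apart; after: 6.0. That's 2.6 units further apart.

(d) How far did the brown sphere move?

3.0

The brown sphere was near (11.7, 3.5) before and (9.4, 5.4) after, so it travelled √(2.3² + 1.9²) ≈ 3.0 units.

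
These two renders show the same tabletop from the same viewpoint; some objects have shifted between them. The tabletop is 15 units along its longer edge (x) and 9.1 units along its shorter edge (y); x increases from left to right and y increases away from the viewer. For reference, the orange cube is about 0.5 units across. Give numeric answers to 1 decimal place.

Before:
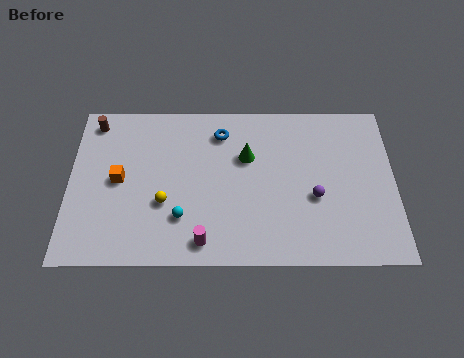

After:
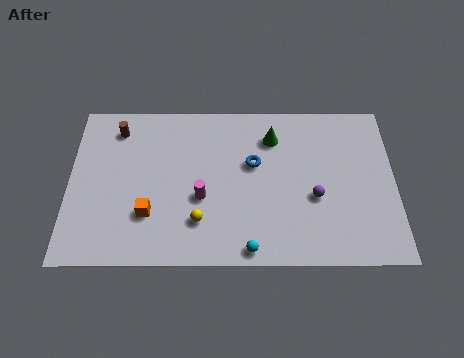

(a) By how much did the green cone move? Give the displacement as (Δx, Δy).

(1.2, 1.1)

From the two frames, the green cone sits at roughly (8.2, 5.9) before and (9.4, 7.0) after.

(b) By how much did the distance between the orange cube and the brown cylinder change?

+1.5

The distance was about 3.5 in the first image and 5.0 in the second, so they moved 1.5 units further apart.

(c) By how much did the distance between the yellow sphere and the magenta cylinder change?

-1.5

They were about 2.8 units apart before and 1.3 after — 1.5 units closer together.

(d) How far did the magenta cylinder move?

2.4

From (6.2, 1.2) to (6.1, 3.6), the magenta cylinder covered √(0.1² + 2.4²) ≈ 2.4 units.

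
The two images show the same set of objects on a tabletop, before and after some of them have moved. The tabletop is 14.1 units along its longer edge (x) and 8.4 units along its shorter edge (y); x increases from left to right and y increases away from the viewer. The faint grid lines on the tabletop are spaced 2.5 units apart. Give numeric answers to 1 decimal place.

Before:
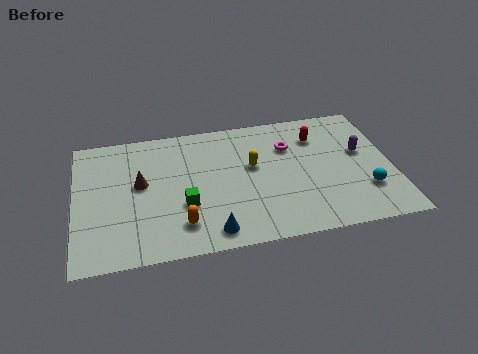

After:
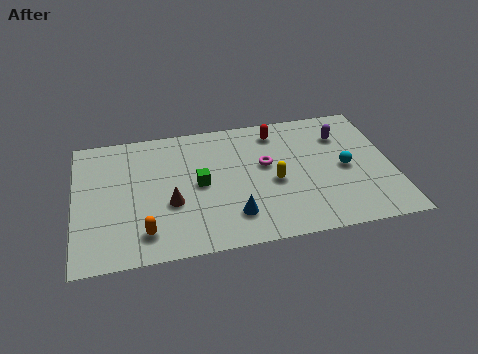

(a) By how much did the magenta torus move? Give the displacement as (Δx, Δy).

(-1.1, -1.0)

The magenta torus started near (9.6, 5.9) and ended near (8.5, 4.9).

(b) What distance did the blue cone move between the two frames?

1.3

The blue cone moved from about (5.9, 1.1) to (6.9, 1.9), a distance of √(1.0² + 0.8²) ≈ 1.3.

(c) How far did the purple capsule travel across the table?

1.5

The purple capsule was near (12.8, 4.9) before and (12.0, 6.2) after, so it travelled √(0.8² + 1.3²) ≈ 1.5 units.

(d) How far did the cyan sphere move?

1.8

The cyan sphere moved from about (12.8, 2.4) to (12.0, 4.0), a distance of √(0.8² + 1.6²) ≈ 1.8.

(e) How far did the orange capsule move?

1.6

The orange capsule moved from about (4.6, 1.8) to (3.0, 1.6), a distance of √(1.6² + 0.2²) ≈ 1.6.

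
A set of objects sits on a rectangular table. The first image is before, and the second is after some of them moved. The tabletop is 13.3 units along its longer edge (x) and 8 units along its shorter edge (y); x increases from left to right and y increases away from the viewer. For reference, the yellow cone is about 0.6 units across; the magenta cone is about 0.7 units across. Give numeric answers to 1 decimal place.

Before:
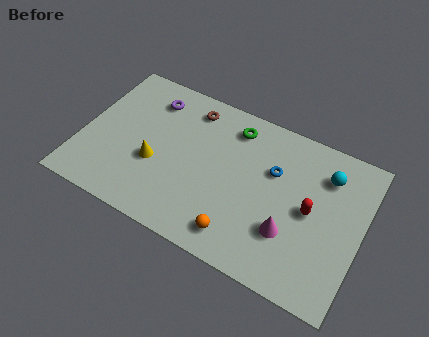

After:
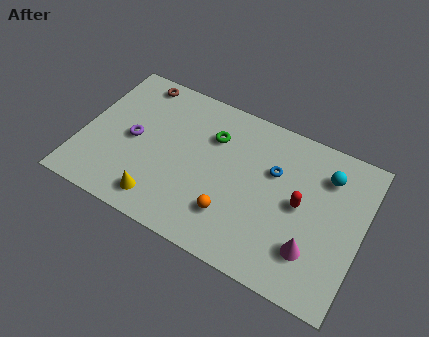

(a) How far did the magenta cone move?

1.2

The magenta cone was near (10.1, 2.5) before and (11.2, 2.1) after, so it travelled √(1.1² + 0.4²) ≈ 1.2 units.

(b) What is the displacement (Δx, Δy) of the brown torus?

(-2.7, 0.4)

From the two frames, the brown torus sits at roughly (4.8, 6.7) before and (2.1, 7.1) after.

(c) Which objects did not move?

the cyan sphere and the blue torus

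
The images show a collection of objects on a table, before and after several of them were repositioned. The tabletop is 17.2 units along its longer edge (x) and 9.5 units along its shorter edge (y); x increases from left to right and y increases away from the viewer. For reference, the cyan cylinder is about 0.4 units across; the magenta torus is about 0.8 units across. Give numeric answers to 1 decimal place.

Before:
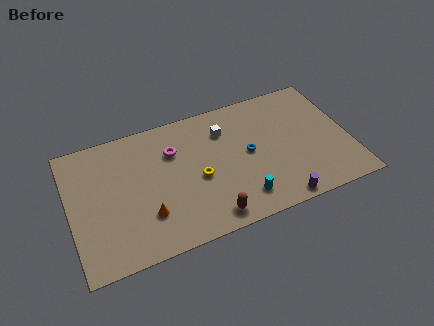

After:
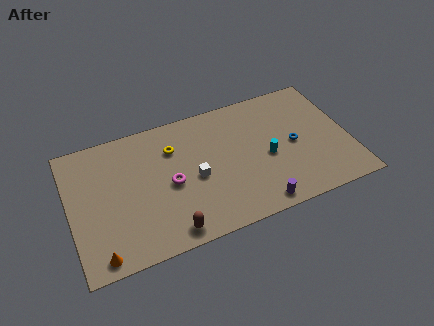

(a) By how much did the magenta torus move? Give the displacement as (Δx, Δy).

(-0.4, -2.3)

From the two frames, the magenta torus sits at roughly (6.5, 6.7) before and (6.1, 4.4) after.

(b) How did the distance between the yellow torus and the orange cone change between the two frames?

+4.1

The distance was about 3.6 in the first image and 7.7 in the second, so they moved 4.1 units further apart.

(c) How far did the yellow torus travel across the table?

3.0

The yellow torus moved from about (7.8, 4.2) to (6.5, 6.9), a distance of √(1.3² + 2.7²) ≈ 3.0.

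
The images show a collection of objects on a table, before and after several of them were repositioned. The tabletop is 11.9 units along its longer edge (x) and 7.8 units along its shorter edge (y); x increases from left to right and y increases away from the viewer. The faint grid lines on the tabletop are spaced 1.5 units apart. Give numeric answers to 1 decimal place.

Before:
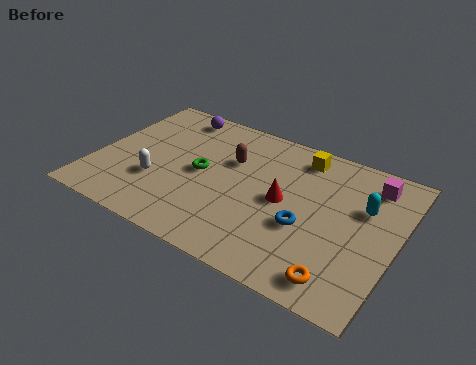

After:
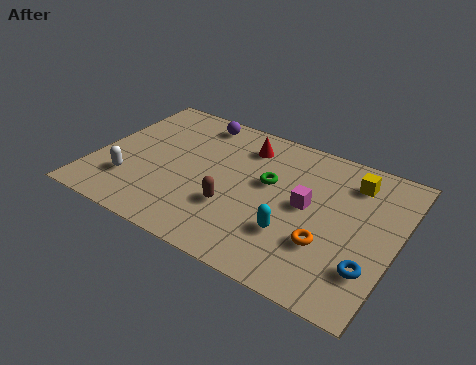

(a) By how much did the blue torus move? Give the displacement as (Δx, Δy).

(2.6, -0.9)

The blue torus started near (8.5, 3.0) and ended near (11.1, 2.1).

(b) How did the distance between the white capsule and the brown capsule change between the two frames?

+0.5

The distance was about 3.6 in the first image and 4.1 in the second, so they moved 0.5 units further apart.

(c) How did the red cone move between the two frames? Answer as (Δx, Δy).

(-1.9, 2.3)

From the two frames, the red cone sits at roughly (7.5, 3.9) before and (5.6, 6.2) after.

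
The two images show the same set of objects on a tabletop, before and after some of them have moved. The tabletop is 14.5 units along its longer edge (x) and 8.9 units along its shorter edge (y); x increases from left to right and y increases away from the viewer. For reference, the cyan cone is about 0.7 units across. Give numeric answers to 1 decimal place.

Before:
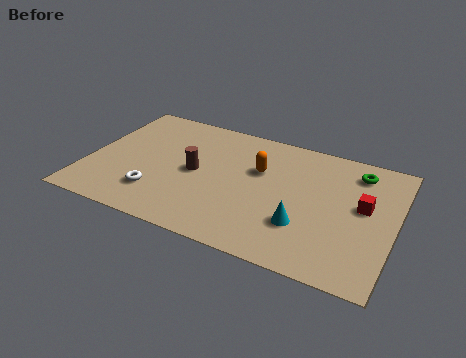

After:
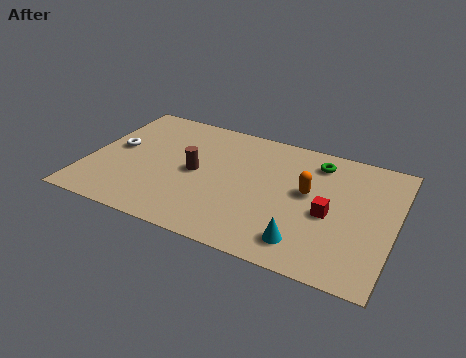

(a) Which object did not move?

the brown cylinder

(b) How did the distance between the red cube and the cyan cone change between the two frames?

-1.0

The distance was about 3.5 in the first image and 2.5 in the second, so they moved 1.0 units closer together.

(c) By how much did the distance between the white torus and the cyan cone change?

+3.0

The distance was about 6.9 in the first image and 9.9 in the second, so they moved 3.0 units further apart.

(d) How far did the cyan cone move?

1.1

From (10.4, 2.7) to (10.6, 1.6), the cyan cone covered √(0.2² + 1.1²) ≈ 1.1 units.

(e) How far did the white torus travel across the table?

3.5

The white torus was near (3.5, 2.2) before and (1.2, 4.8) after, so it travelled √(2.3² + 2.6²) ≈ 3.5 units.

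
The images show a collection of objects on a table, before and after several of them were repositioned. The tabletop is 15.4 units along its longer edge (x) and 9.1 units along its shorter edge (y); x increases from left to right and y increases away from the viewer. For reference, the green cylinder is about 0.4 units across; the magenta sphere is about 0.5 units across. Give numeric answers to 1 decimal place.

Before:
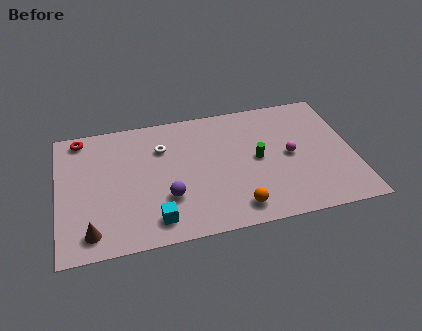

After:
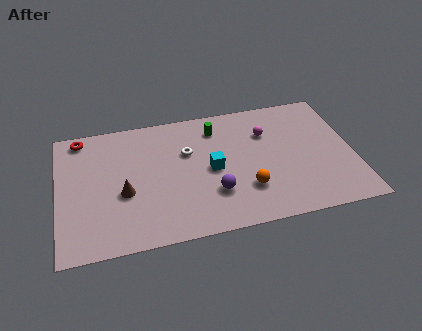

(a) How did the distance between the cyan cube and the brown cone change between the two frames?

+1.4

The distance was about 3.3 in the first image and 4.7 in the second, so they moved 1.4 units further apart.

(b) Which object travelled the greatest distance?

the cyan cube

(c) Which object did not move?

the red torus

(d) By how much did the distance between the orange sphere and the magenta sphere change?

-0.3

They were about 4.3 units apart before and 4.0 after — 0.3 units closer together.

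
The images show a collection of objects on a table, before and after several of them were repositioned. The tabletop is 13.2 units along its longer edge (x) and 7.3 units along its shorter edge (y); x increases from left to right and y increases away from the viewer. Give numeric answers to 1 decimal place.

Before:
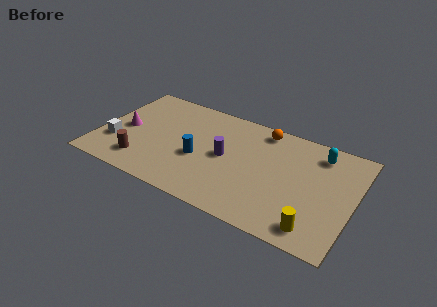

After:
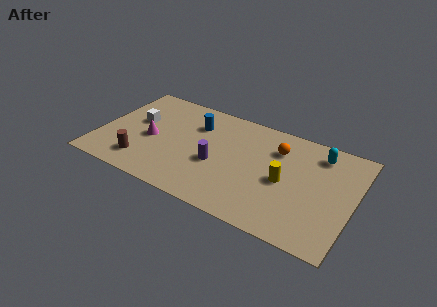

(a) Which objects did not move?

the brown cylinder and the cyan capsule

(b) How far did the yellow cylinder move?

2.9

From (11.5, 1.1) to (9.7, 3.4), the yellow cylinder covered √(1.8² + 2.3²) ≈ 2.9 units.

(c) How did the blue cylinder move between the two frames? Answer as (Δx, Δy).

(-0.5, 2.3)

The blue cylinder started near (5.3, 3.0) and ended near (4.8, 5.3).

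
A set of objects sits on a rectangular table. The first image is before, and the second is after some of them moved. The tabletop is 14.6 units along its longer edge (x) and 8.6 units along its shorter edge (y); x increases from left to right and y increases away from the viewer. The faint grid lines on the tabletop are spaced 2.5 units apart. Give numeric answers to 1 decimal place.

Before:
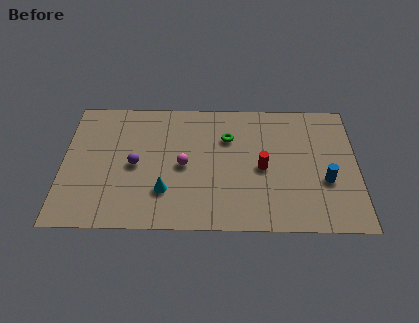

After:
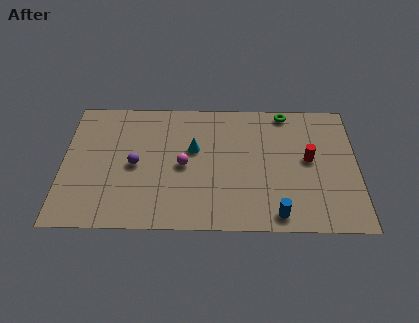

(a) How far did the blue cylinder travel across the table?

3.3

The blue cylinder moved from about (13.0, 3.2) to (10.6, 1.0), a distance of √(2.4² + 2.2²) ≈ 3.3.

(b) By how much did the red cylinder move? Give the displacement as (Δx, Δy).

(2.3, 0.6)

The red cylinder started near (9.9, 4.0) and ended near (12.2, 4.6).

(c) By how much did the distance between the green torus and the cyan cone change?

+0.5

They were about 4.8 units apart before and 5.3 after — 0.5 units further apart.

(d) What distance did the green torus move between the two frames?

3.4

The green torus moved from about (8.2, 6.0) to (11.1, 7.8), a distance of √(2.9² + 1.8²) ≈ 3.4.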